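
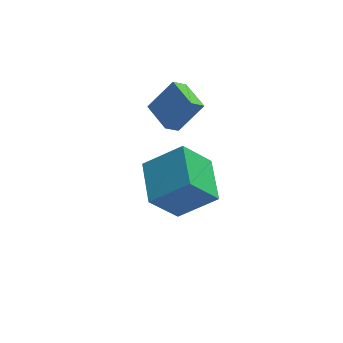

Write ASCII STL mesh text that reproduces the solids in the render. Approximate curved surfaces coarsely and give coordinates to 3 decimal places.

solid 
facet normal -0.655 -0.366 0.661
outer loop
vertex -2.254 -1.219 3.48
vertex -2.845 0.159 3.657
vertex -3.378 -1.535 2.191
endloop
endfacet
facet normal 0.391 -0.913 -0.117
outer loop
vertex -2.775 -1.199 1.583
vertex -2.254 -1.219 3.48
vertex -3.378 -1.535 2.191
endloop
endfacet
facet normal -0.655 -0.366 0.661
outer loop
vertex -3.378 -1.535 2.191
vertex -2.845 0.159 3.657
vertex -3.969 -0.157 2.368
endloop
endfacet
facet normal -0.646 -0.182 -0.741
outer loop
vertex -3.969 -0.157 2.368
vertex -2.775 -1.199 1.583
vertex -3.378 -1.535 2.191
endloop
endfacet
facet normal 0.646 0.182 0.741
outer loop
vertex -2.254 -1.219 3.48
vertex -2.242 0.495 3.049
vertex -2.845 0.159 3.657
endloop
endfacet
facet normal 0.391 -0.913 -0.117
outer loop
vertex -1.651 -0.883 2.872
vertex -2.254 -1.219 3.48
vertex -2.775 -1.199 1.583
endloop
endfacet
facet normal 0.646 0.182 0.741
outer loop
vertex -1.651 -0.883 2.872
vertex -2.242 0.495 3.049
vertex -2.254 -1.219 3.48
endloop
endfacet
facet normal -0.391 0.913 0.117
outer loop
vertex -2.845 0.159 3.657
vertex -2.242 0.495 3.049
vertex -3.969 -0.157 2.368
endloop
endfacet
facet normal -0.646 -0.182 -0.741
outer loop
vertex -3.366 0.179 1.76
vertex -2.775 -1.199 1.583
vertex -3.969 -0.157 2.368
endloop
endfacet
facet normal -0.391 0.913 0.117
outer loop
vertex -3.969 -0.157 2.368
vertex -2.242 0.495 3.049
vertex -3.366 0.179 1.76
endloop
endfacet
facet normal 0.655 0.366 -0.661
outer loop
vertex -3.366 0.179 1.76
vertex -1.651 -0.883 2.872
vertex -2.775 -1.199 1.583
endloop
endfacet
facet normal 0.655 0.366 -0.661
outer loop
vertex -2.242 0.495 3.049
vertex -1.651 -0.883 2.872
vertex -3.366 0.179 1.76
endloop
endfacet
facet normal -0.483 -0.474 0.736
outer loop
vertex -2.413 -0.941 -1.495
vertex -3.556 -0.25 -1.8
vertex -2.65 -1.584 -2.064
endloop
endfacet
facet normal 0.834 -0.504 0.222
outer loop
vertex -1.984 -0.93 -3.08
vertex -2.413 -0.941 -1.495
vertex -2.65 -1.584 -2.064
endloop
endfacet
facet normal -0.482 -0.473 0.737
outer loop
vertex -2.65 -1.584 -2.064
vertex -3.556 -0.25 -1.8
vertex -3.793 -0.893 -2.368
endloop
endfacet
facet normal -0.266 -0.722 -0.639
outer loop
vertex -3.793 -0.893 -2.368
vertex -1.984 -0.93 -3.08
vertex -2.65 -1.584 -2.064
endloop
endfacet
facet normal 0.266 0.722 0.639
outer loop
vertex -2.413 -0.941 -1.495
vertex -2.89 0.404 -2.816
vertex -3.556 -0.25 -1.8
endloop
endfacet
facet normal 0.835 -0.504 0.222
outer loop
vertex -1.747 -0.287 -2.512
vertex -2.413 -0.941 -1.495
vertex -1.984 -0.93 -3.08
endloop
endfacet
facet normal 0.267 0.722 0.639
outer loop
vertex -1.747 -0.287 -2.512
vertex -2.89 0.404 -2.816
vertex -2.413 -0.941 -1.495
endloop
endfacet
facet normal -0.834 0.504 -0.223
outer loop
vertex -3.556 -0.25 -1.8
vertex -2.89 0.404 -2.816
vertex -3.793 -0.893 -2.368
endloop
endfacet
facet normal -0.266 -0.722 -0.639
outer loop
vertex -3.127 -0.239 -3.385
vertex -1.984 -0.93 -3.08
vertex -3.793 -0.893 -2.368
endloop
endfacet
facet normal -0.834 0.504 -0.222
outer loop
vertex -3.793 -0.893 -2.368
vertex -2.89 0.404 -2.816
vertex -3.127 -0.239 -3.385
endloop
endfacet
facet normal 0.483 0.473 -0.737
outer loop
vertex -3.127 -0.239 -3.385
vertex -1.747 -0.287 -2.512
vertex -1.984 -0.93 -3.08
endloop
endfacet
facet normal 0.482 0.474 -0.737
outer loop
vertex -2.89 0.404 -2.816
vertex -1.747 -0.287 -2.512
vertex -3.127 -0.239 -3.385
endloop
endfacet
facet normal -0.789 0.094 -0.607
outer loop
vertex -4.446 -4.807 0.679
vertex -4.473 -2.698 1.042
vertex -3.212 -4.523 -0.882
endloop
endfacet
facet normal 0.012 -0.985 -0.169
outer loop
vertex -1.547 -4.722 0.398
vertex -4.446 -4.807 0.679
vertex -3.212 -4.523 -0.882
endloop
endfacet
facet normal -0.789 0.094 -0.607
outer loop
vertex -3.212 -4.523 -0.882
vertex -4.473 -2.698 1.042
vertex -3.239 -2.414 -0.519
endloop
endfacet
facet normal 0.614 0.142 -0.777
outer loop
vertex -3.239 -2.414 -0.519
vertex -1.547 -4.722 0.398
vertex -3.212 -4.523 -0.882
endloop
endfacet
facet normal -0.614 -0.142 0.777
outer loop
vertex -4.446 -4.807 0.679
vertex -2.808 -2.897 2.322
vertex -4.473 -2.698 1.042
endloop
endfacet
facet normal 0.012 -0.985 -0.169
outer loop
vertex -2.781 -5.006 1.959
vertex -4.446 -4.807 0.679
vertex -1.547 -4.722 0.398
endloop
endfacet
facet normal -0.614 -0.142 0.777
outer loop
vertex -2.781 -5.006 1.959
vertex -2.808 -2.897 2.322
vertex -4.446 -4.807 0.679
endloop
endfacet
facet normal -0.012 0.985 0.169
outer loop
vertex -4.473 -2.698 1.042
vertex -2.808 -2.897 2.322
vertex -3.239 -2.414 -0.519
endloop
endfacet
facet normal 0.614 0.142 -0.777
outer loop
vertex -1.574 -2.613 0.761
vertex -1.547 -4.722 0.398
vertex -3.239 -2.414 -0.519
endloop
endfacet
facet normal -0.012 0.985 0.169
outer loop
vertex -3.239 -2.414 -0.519
vertex -2.808 -2.897 2.322
vertex -1.574 -2.613 0.761
endloop
endfacet
facet normal 0.789 -0.094 0.607
outer loop
vertex -1.574 -2.613 0.761
vertex -2.781 -5.006 1.959
vertex -1.547 -4.722 0.398
endloop
endfacet
facet normal 0.789 -0.094 0.607
outer loop
vertex -2.808 -2.897 2.322
vertex -2.781 -5.006 1.959
vertex -1.574 -2.613 0.761
endloop
endfacet

endsolid


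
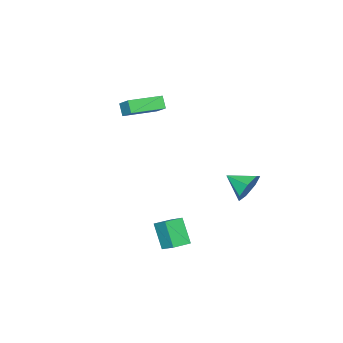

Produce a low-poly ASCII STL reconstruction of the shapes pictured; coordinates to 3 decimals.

solid 
facet normal -0.171 0.925 -0.340
outer loop
vertex -2.1 3.471 -2.32
vertex -2.749 3.643 -1.526
vertex -1.724 3.815 -1.575
endloop
endfacet
facet normal 0.848 -0.490 -0.202
outer loop
vertex -2.1 3.471 -2.32
vertex -1.724 3.815 -1.575
vertex -2.491 2.257 -1.014
endloop
endfacet
facet normal -0.171 0.924 -0.341
outer loop
vertex -1.724 3.815 -1.575
vertex -2.749 3.643 -1.526
vertex -2.12 4.03 -0.793
endloop
endfacet
facet normal 0.839 -0.237 0.490
outer loop
vertex -1.724 3.815 -1.575
vertex -2.12 4.03 -0.793
vertex -2.491 2.257 -1.014
endloop
endfacet
facet normal -0.171 0.924 -0.341
outer loop
vertex -2.12 4.03 -0.793
vertex -2.749 3.643 -1.526
vertex -2.989 3.954 -0.563
endloop
endfacet
facet normal 0.266 -0.174 0.948
outer loop
vertex -2.12 4.03 -0.793
vertex -2.989 3.954 -0.563
vertex -2.491 2.257 -1.014
endloop
endfacet
facet normal -0.172 0.924 -0.341
outer loop
vertex -2.989 3.954 -0.563
vertex -2.749 3.643 -1.526
vertex -3.677 3.643 -1.058
endloop
endfacet
facet normal -0.438 -0.349 0.828
outer loop
vertex -2.989 3.954 -0.563
vertex -3.677 3.643 -1.058
vertex -2.491 2.257 -1.014
endloop
endfacet
facet normal -0.172 0.924 -0.341
outer loop
vertex -3.677 3.643 -1.058
vertex -2.749 3.643 -1.526
vertex -3.666 3.333 -1.905
endloop
endfacet
facet normal -0.744 -0.630 0.221
outer loop
vertex -3.677 3.643 -1.058
vertex -3.666 3.333 -1.905
vertex -2.491 2.257 -1.014
endloop
endfacet
facet normal -0.172 0.924 -0.341
outer loop
vertex -3.666 3.333 -1.905
vertex -2.749 3.643 -1.526
vertex -2.964 3.256 -2.467
endloop
endfacet
facet normal -0.422 -0.805 -0.416
outer loop
vertex -3.666 3.333 -1.905
vertex -2.964 3.256 -2.467
vertex -2.491 2.257 -1.014
endloop
endfacet
facet normal -0.172 0.924 -0.341
outer loop
vertex -2.964 3.256 -2.467
vertex -2.749 3.643 -1.526
vertex -2.1 3.471 -2.32
endloop
endfacet
facet normal 0.288 -0.743 -0.604
outer loop
vertex -2.964 3.256 -2.467
vertex -2.1 3.471 -2.32
vertex -2.491 2.257 -1.014
endloop
endfacet
facet normal -0.904 0.422 -0.064
outer loop
vertex -1.651 -1.61 4.166
vertex -1.386 -1.146 3.479
vertex -2.07 -2.636 3.311
endloop
endfacet
facet normal -0.305 -0.533 0.789
outer loop
vertex -0.234 -3.494 3.441
vertex -1.651 -1.61 4.166
vertex -2.07 -2.636 3.311
endloop
endfacet
facet normal -0.904 0.422 -0.064
outer loop
vertex -2.07 -2.636 3.311
vertex -1.386 -1.146 3.479
vertex -1.805 -2.172 2.624
endloop
endfacet
facet normal -0.299 -0.733 -0.611
outer loop
vertex -1.805 -2.172 2.624
vertex -0.234 -3.494 3.441
vertex -2.07 -2.636 3.311
endloop
endfacet
facet normal 0.299 0.733 0.611
outer loop
vertex -1.651 -1.61 4.166
vertex 0.45 -2.004 3.609
vertex -1.386 -1.146 3.479
endloop
endfacet
facet normal -0.305 -0.533 0.789
outer loop
vertex 0.185 -2.468 4.296
vertex -1.651 -1.61 4.166
vertex -0.234 -3.494 3.441
endloop
endfacet
facet normal 0.299 0.733 0.611
outer loop
vertex 0.185 -2.468 4.296
vertex 0.45 -2.004 3.609
vertex -1.651 -1.61 4.166
endloop
endfacet
facet normal 0.305 0.533 -0.789
outer loop
vertex -1.386 -1.146 3.479
vertex 0.45 -2.004 3.609
vertex -1.805 -2.172 2.624
endloop
endfacet
facet normal -0.299 -0.733 -0.611
outer loop
vertex 0.031 -3.03 2.754
vertex -0.234 -3.494 3.441
vertex -1.805 -2.172 2.624
endloop
endfacet
facet normal 0.305 0.533 -0.789
outer loop
vertex -1.805 -2.172 2.624
vertex 0.45 -2.004 3.609
vertex 0.031 -3.03 2.754
endloop
endfacet
facet normal 0.904 -0.422 0.064
outer loop
vertex 0.031 -3.03 2.754
vertex 0.185 -2.468 4.296
vertex -0.234 -3.494 3.441
endloop
endfacet
facet normal 0.904 -0.422 0.064
outer loop
vertex 0.45 -2.004 3.609
vertex 0.185 -2.468 4.296
vertex 0.031 -3.03 2.754
endloop
endfacet
facet normal -0.957 0.274 -0.097
outer loop
vertex 0.784 1.111 -3.396
vertex 0.994 2.106 -2.652
vertex 1.194 2.055 -4.774
endloop
endfacet
facet normal -0.166 -0.790 -0.590
outer loop
vertex 2.246 1.754 -4.668
vertex 0.784 1.111 -3.396
vertex 1.194 2.055 -4.774
endloop
endfacet
facet normal -0.957 0.274 -0.097
outer loop
vertex 1.194 2.055 -4.774
vertex 0.994 2.106 -2.652
vertex 1.404 3.05 -4.03
endloop
endfacet
facet normal 0.238 0.549 -0.801
outer loop
vertex 1.404 3.05 -4.03
vertex 2.246 1.754 -4.668
vertex 1.194 2.055 -4.774
endloop
endfacet
facet normal -0.238 -0.549 0.801
outer loop
vertex 0.784 1.111 -3.396
vertex 2.046 1.805 -2.546
vertex 0.994 2.106 -2.652
endloop
endfacet
facet normal -0.166 -0.790 -0.590
outer loop
vertex 1.836 0.81 -3.29
vertex 0.784 1.111 -3.396
vertex 2.246 1.754 -4.668
endloop
endfacet
facet normal -0.238 -0.549 0.801
outer loop
vertex 1.836 0.81 -3.29
vertex 2.046 1.805 -2.546
vertex 0.784 1.111 -3.396
endloop
endfacet
facet normal 0.166 0.790 0.590
outer loop
vertex 0.994 2.106 -2.652
vertex 2.046 1.805 -2.546
vertex 1.404 3.05 -4.03
endloop
endfacet
facet normal 0.238 0.549 -0.801
outer loop
vertex 2.456 2.749 -3.924
vertex 2.246 1.754 -4.668
vertex 1.404 3.05 -4.03
endloop
endfacet
facet normal 0.166 0.790 0.590
outer loop
vertex 1.404 3.05 -4.03
vertex 2.046 1.805 -2.546
vertex 2.456 2.749 -3.924
endloop
endfacet
facet normal 0.957 -0.274 0.097
outer loop
vertex 2.456 2.749 -3.924
vertex 1.836 0.81 -3.29
vertex 2.246 1.754 -4.668
endloop
endfacet
facet normal 0.957 -0.274 0.097
outer loop
vertex 2.046 1.805 -2.546
vertex 1.836 0.81 -3.29
vertex 2.456 2.749 -3.924
endloop
endfacet

endsolid


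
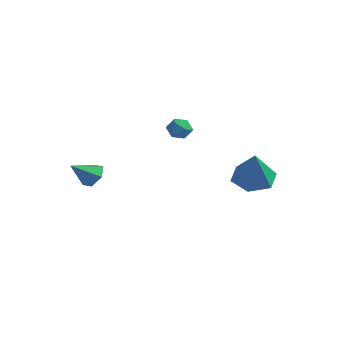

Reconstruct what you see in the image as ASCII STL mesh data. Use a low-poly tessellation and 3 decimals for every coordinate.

solid 
facet normal -0.955 -0.067 0.287
outer loop
vertex -3.61 4.203 -1.779
vertex -3.5 3.589 -1.557
vertex -3.415 4.107 -1.153
endloop
endfacet
facet normal -0.727 0.607 0.320
outer loop
vertex -3.61 4.203 -1.779
vertex -3.415 4.107 -1.153
vertex -3.157 4.603 -1.508
endloop
endfacet
facet normal -0.505 0.797 -0.333
outer loop
vertex -3.61 4.203 -1.779
vertex -3.157 4.603 -1.508
vertex -3.081 4.391 -2.131
endloop
endfacet
facet normal -0.595 0.240 -0.767
outer loop
vertex -3.61 4.203 -1.779
vertex -3.081 4.391 -2.131
vertex -3.293 3.765 -2.162
endloop
endfacet
facet normal -0.874 -0.296 -0.385
outer loop
vertex -3.61 4.203 -1.779
vertex -3.293 3.765 -2.162
vertex -3.5 3.589 -1.557
endloop
endfacet
facet normal -0.165 0.629 0.759
outer loop
vertex -3.157 4.603 -1.508
vertex -3.415 4.107 -1.153
vertex -2.767 4.235 -1.118
endloop
endfacet
facet normal -0.535 -0.463 0.706
outer loop
vertex -3.415 4.107 -1.153
vertex -3.5 3.589 -1.557
vertex -2.979 3.609 -1.149
endloop
endfacet
facet normal -0.404 -0.832 -0.380
outer loop
vertex -3.5 3.589 -1.557
vertex -3.293 3.765 -2.162
vertex -2.903 3.397 -1.772
endloop
endfacet
facet normal 0.047 0.033 -0.998
outer loop
vertex -3.293 3.765 -2.162
vertex -3.081 4.391 -2.131
vertex -2.645 3.893 -2.127
endloop
endfacet
facet normal 0.195 0.936 -0.295
outer loop
vertex -3.081 4.391 -2.131
vertex -3.157 4.603 -1.508
vertex -2.56 4.411 -1.723
endloop
endfacet
facet normal 0.595 -0.240 0.767
outer loop
vertex -2.45 3.797 -1.501
vertex -2.767 4.235 -1.118
vertex -2.979 3.609 -1.149
endloop
endfacet
facet normal 0.505 -0.797 0.333
outer loop
vertex -2.45 3.797 -1.501
vertex -2.979 3.609 -1.149
vertex -2.903 3.397 -1.772
endloop
endfacet
facet normal 0.727 -0.607 -0.320
outer loop
vertex -2.45 3.797 -1.501
vertex -2.903 3.397 -1.772
vertex -2.645 3.893 -2.127
endloop
endfacet
facet normal 0.955 0.067 -0.287
outer loop
vertex -2.45 3.797 -1.501
vertex -2.645 3.893 -2.127
vertex -2.56 4.411 -1.723
endloop
endfacet
facet normal 0.874 0.296 0.385
outer loop
vertex -2.45 3.797 -1.501
vertex -2.56 4.411 -1.723
vertex -2.767 4.235 -1.118
endloop
endfacet
facet normal -0.047 -0.033 0.998
outer loop
vertex -2.979 3.609 -1.149
vertex -2.767 4.235 -1.118
vertex -3.415 4.107 -1.153
endloop
endfacet
facet normal -0.195 -0.936 0.295
outer loop
vertex -2.903 3.397 -1.772
vertex -2.979 3.609 -1.149
vertex -3.5 3.589 -1.557
endloop
endfacet
facet normal 0.165 -0.629 -0.759
outer loop
vertex -2.645 3.893 -2.127
vertex -2.903 3.397 -1.772
vertex -3.293 3.765 -2.162
endloop
endfacet
facet normal 0.535 0.463 -0.706
outer loop
vertex -2.56 4.411 -1.723
vertex -2.645 3.893 -2.127
vertex -3.081 4.391 -2.131
endloop
endfacet
facet normal 0.404 0.832 0.380
outer loop
vertex -2.767 4.235 -1.118
vertex -2.56 4.411 -1.723
vertex -3.157 4.603 -1.508
endloop
endfacet
facet normal -0.313 0.351 -0.883
outer loop
vertex 2.269 4.019 -3.879
vertex 1.272 4.036 -3.519
vertex 1.893 4.887 -3.401
endloop
endfacet
facet normal 0.931 0.263 0.254
outer loop
vertex 2.269 4.019 -3.879
vertex 1.893 4.887 -3.401
vertex 1.888 3.344 -1.781
endloop
endfacet
facet normal -0.313 0.351 -0.883
outer loop
vertex 1.893 4.887 -3.401
vertex 1.272 4.036 -3.519
vertex 0.896 4.904 -3.041
endloop
endfacet
facet normal 0.253 0.700 0.668
outer loop
vertex 1.893 4.887 -3.401
vertex 0.896 4.904 -3.041
vertex 1.888 3.344 -1.781
endloop
endfacet
facet normal -0.312 0.351 -0.883
outer loop
vertex 0.896 4.904 -3.041
vertex 1.272 4.036 -3.519
vertex 0.275 4.053 -3.16
endloop
endfacet
facet normal -0.546 0.288 0.787
outer loop
vertex 0.896 4.904 -3.041
vertex 0.275 4.053 -3.16
vertex 1.888 3.344 -1.781
endloop
endfacet
facet normal -0.312 0.351 -0.883
outer loop
vertex 0.275 4.053 -3.16
vertex 1.272 4.036 -3.519
vertex 0.652 3.185 -3.638
endloop
endfacet
facet normal -0.667 -0.560 0.492
outer loop
vertex 0.275 4.053 -3.16
vertex 0.652 3.185 -3.638
vertex 1.888 3.344 -1.781
endloop
endfacet
facet normal -0.313 0.351 -0.883
outer loop
vertex 0.652 3.185 -3.638
vertex 1.272 4.036 -3.519
vertex 1.649 3.168 -3.998
endloop
endfacet
facet normal 0.011 -0.997 0.078
outer loop
vertex 0.652 3.185 -3.638
vertex 1.649 3.168 -3.998
vertex 1.888 3.344 -1.781
endloop
endfacet
facet normal -0.313 0.351 -0.883
outer loop
vertex 1.649 3.168 -3.998
vertex 1.272 4.036 -3.519
vertex 2.269 4.019 -3.879
endloop
endfacet
facet normal 0.810 -0.585 -0.041
outer loop
vertex 1.649 3.168 -3.998
vertex 2.269 4.019 -3.879
vertex 1.888 3.344 -1.781
endloop
endfacet
facet normal 0.317 0.730 -0.606
outer loop
vertex -2.597 -1.629 -2.74
vertex -3.27 -1.469 -2.9
vertex -2.951 -1.152 -2.351
endloop
endfacet
facet normal 0.597 -0.192 0.779
outer loop
vertex -2.597 -1.629 -2.74
vertex -2.951 -1.152 -2.351
vertex -3.69 -2.431 -2.1
endloop
endfacet
facet normal 0.318 0.729 -0.606
outer loop
vertex -2.951 -1.152 -2.351
vertex -3.27 -1.469 -2.9
vertex -3.624 -0.991 -2.51
endloop
endfacet
facet normal -0.158 0.277 0.948
outer loop
vertex -2.951 -1.152 -2.351
vertex -3.624 -0.991 -2.51
vertex -3.69 -2.431 -2.1
endloop
endfacet
facet normal 0.318 0.730 -0.605
outer loop
vertex -3.624 -0.991 -2.51
vertex -3.27 -1.469 -2.9
vertex -3.943 -1.308 -3.06
endloop
endfacet
facet normal -0.891 0.162 0.424
outer loop
vertex -3.624 -0.991 -2.51
vertex -3.943 -1.308 -3.06
vertex -3.69 -2.431 -2.1
endloop
endfacet
facet normal 0.318 0.729 -0.605
outer loop
vertex -3.943 -1.308 -3.06
vertex -3.27 -1.469 -2.9
vertex -3.59 -1.785 -3.449
endloop
endfacet
facet normal -0.866 -0.423 -0.267
outer loop
vertex -3.943 -1.308 -3.06
vertex -3.59 -1.785 -3.449
vertex -3.69 -2.431 -2.1
endloop
endfacet
facet normal 0.318 0.729 -0.605
outer loop
vertex -3.59 -1.785 -3.449
vertex -3.27 -1.469 -2.9
vertex -2.917 -1.946 -3.289
endloop
endfacet
facet normal -0.110 -0.893 -0.436
outer loop
vertex -3.59 -1.785 -3.449
vertex -2.917 -1.946 -3.289
vertex -3.69 -2.431 -2.1
endloop
endfacet
facet normal 0.317 0.729 -0.606
outer loop
vertex -2.917 -1.946 -3.289
vertex -3.27 -1.469 -2.9
vertex -2.597 -1.629 -2.74
endloop
endfacet
facet normal 0.622 -0.778 0.087
outer loop
vertex -2.917 -1.946 -3.289
vertex -2.597 -1.629 -2.74
vertex -3.69 -2.431 -2.1
endloop
endfacet

endsolid


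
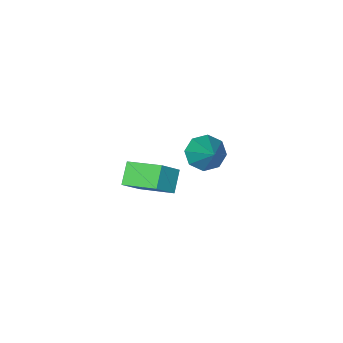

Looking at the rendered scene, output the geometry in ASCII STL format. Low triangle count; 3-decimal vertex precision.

solid 
facet normal -0.271 -0.695 -0.666
outer loop
vertex 2.031 0.144 1.181
vertex 1.682 -0.263 1.748
vertex 1.458 0.297 1.254
endloop
endfacet
facet normal 0.170 0.864 -0.474
outer loop
vertex 2.031 0.144 1.181
vertex 1.458 0.297 1.254
vertex 2.238 1.163 3.112
endloop
endfacet
facet normal -0.270 -0.695 -0.666
outer loop
vertex 1.458 0.297 1.254
vertex 1.682 -0.263 1.748
vertex 1.017 0.122 1.616
endloop
endfacet
facet normal -0.492 0.850 -0.189
outer loop
vertex 1.458 0.297 1.254
vertex 1.017 0.122 1.616
vertex 2.238 1.163 3.112
endloop
endfacet
facet normal -0.271 -0.696 -0.664
outer loop
vertex 1.017 0.122 1.616
vertex 1.682 -0.263 1.748
vertex 0.966 -0.278 2.056
endloop
endfacet
facet normal -0.815 0.473 0.336
outer loop
vertex 1.017 0.122 1.616
vertex 0.966 -0.278 2.056
vertex 2.238 1.163 3.112
endloop
endfacet
facet normal -0.272 -0.695 -0.666
outer loop
vertex 0.966 -0.278 2.056
vertex 1.682 -0.263 1.748
vertex 1.334 -0.67 2.315
endloop
endfacet
facet normal -0.607 -0.046 0.793
outer loop
vertex 0.966 -0.278 2.056
vertex 1.334 -0.67 2.315
vertex 2.238 1.163 3.112
endloop
endfacet
facet normal -0.271 -0.696 -0.665
outer loop
vertex 1.334 -0.67 2.315
vertex 1.682 -0.263 1.748
vertex 1.907 -0.823 2.242
endloop
endfacet
facet normal 0.009 -0.403 0.915
outer loop
vertex 1.334 -0.67 2.315
vertex 1.907 -0.823 2.242
vertex 2.238 1.163 3.112
endloop
endfacet
facet normal -0.270 -0.696 -0.666
outer loop
vertex 1.907 -0.823 2.242
vertex 1.682 -0.263 1.748
vertex 2.348 -0.648 1.88
endloop
endfacet
facet normal 0.672 -0.388 0.631
outer loop
vertex 1.907 -0.823 2.242
vertex 2.348 -0.648 1.88
vertex 2.238 1.163 3.112
endloop
endfacet
facet normal -0.271 -0.696 -0.665
outer loop
vertex 2.348 -0.648 1.88
vertex 1.682 -0.263 1.748
vertex 2.399 -0.248 1.44
endloop
endfacet
facet normal 0.994 -0.011 0.105
outer loop
vertex 2.348 -0.648 1.88
vertex 2.399 -0.248 1.44
vertex 2.238 1.163 3.112
endloop
endfacet
facet normal -0.272 -0.695 -0.666
outer loop
vertex 2.399 -0.248 1.44
vertex 1.682 -0.263 1.748
vertex 2.031 0.144 1.181
endloop
endfacet
facet normal 0.787 0.507 -0.352
outer loop
vertex 2.399 -0.248 1.44
vertex 2.031 0.144 1.181
vertex 2.238 1.163 3.112
endloop
endfacet
facet normal -0.720 -0.072 -0.690
outer loop
vertex 1.834 -4.33 -2.427
vertex 1.13 -2.909 -1.841
vertex 2.428 -3.756 -3.106
endloop
endfacet
facet normal 0.417 -0.841 -0.346
outer loop
vertex 3.27 -3.671 -2.299
vertex 1.834 -4.33 -2.427
vertex 2.428 -3.756 -3.106
endloop
endfacet
facet normal -0.720 -0.073 -0.690
outer loop
vertex 2.428 -3.756 -3.106
vertex 1.13 -2.909 -1.841
vertex 1.724 -2.335 -2.521
endloop
endfacet
facet normal 0.555 0.537 -0.636
outer loop
vertex 1.724 -2.335 -2.521
vertex 3.27 -3.671 -2.299
vertex 2.428 -3.756 -3.106
endloop
endfacet
facet normal -0.555 -0.537 0.635
outer loop
vertex 1.834 -4.33 -2.427
vertex 1.972 -2.824 -1.034
vertex 1.13 -2.909 -1.841
endloop
endfacet
facet normal 0.417 -0.841 -0.346
outer loop
vertex 2.676 -4.245 -1.619
vertex 1.834 -4.33 -2.427
vertex 3.27 -3.671 -2.299
endloop
endfacet
facet normal -0.555 -0.537 0.635
outer loop
vertex 2.676 -4.245 -1.619
vertex 1.972 -2.824 -1.034
vertex 1.834 -4.33 -2.427
endloop
endfacet
facet normal -0.416 0.841 0.346
outer loop
vertex 1.13 -2.909 -1.841
vertex 1.972 -2.824 -1.034
vertex 1.724 -2.335 -2.521
endloop
endfacet
facet normal 0.555 0.537 -0.635
outer loop
vertex 2.566 -2.25 -1.713
vertex 3.27 -3.671 -2.299
vertex 1.724 -2.335 -2.521
endloop
endfacet
facet normal -0.417 0.841 0.346
outer loop
vertex 1.724 -2.335 -2.521
vertex 1.972 -2.824 -1.034
vertex 2.566 -2.25 -1.713
endloop
endfacet
facet normal 0.720 0.072 0.690
outer loop
vertex 2.566 -2.25 -1.713
vertex 2.676 -4.245 -1.619
vertex 3.27 -3.671 -2.299
endloop
endfacet
facet normal 0.720 0.072 0.691
outer loop
vertex 1.972 -2.824 -1.034
vertex 2.676 -4.245 -1.619
vertex 2.566 -2.25 -1.713
endloop
endfacet

endsolid


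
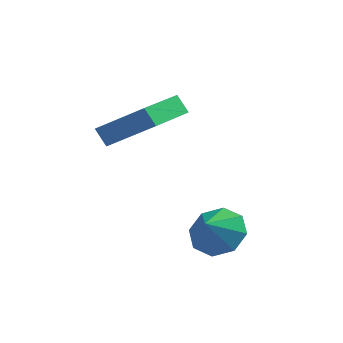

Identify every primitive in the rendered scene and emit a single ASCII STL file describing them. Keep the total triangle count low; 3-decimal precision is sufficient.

solid 
facet normal -0.553 0.271 0.788
outer loop
vertex 0.577 -1.044 2.909
vertex 1.099 1.053 2.553
vertex -1.147 -0.833 1.625
endloop
endfacet
facet normal -0.238 -0.957 0.163
outer loop
vertex -0.699 -1.053 0.987
vertex 0.577 -1.044 2.909
vertex -1.147 -0.833 1.625
endloop
endfacet
facet normal -0.553 0.271 0.788
outer loop
vertex -1.147 -0.833 1.625
vertex 1.099 1.053 2.553
vertex -0.625 1.264 1.269
endloop
endfacet
facet normal -0.798 0.098 -0.594
outer loop
vertex -0.625 1.264 1.269
vertex -0.699 -1.053 0.987
vertex -1.147 -0.833 1.625
endloop
endfacet
facet normal 0.798 -0.098 0.594
outer loop
vertex 0.577 -1.044 2.909
vertex 1.547 0.833 1.915
vertex 1.099 1.053 2.553
endloop
endfacet
facet normal -0.238 -0.957 0.163
outer loop
vertex 1.025 -1.264 2.271
vertex 0.577 -1.044 2.909
vertex -0.699 -1.053 0.987
endloop
endfacet
facet normal 0.798 -0.098 0.594
outer loop
vertex 1.025 -1.264 2.271
vertex 1.547 0.833 1.915
vertex 0.577 -1.044 2.909
endloop
endfacet
facet normal 0.238 0.957 -0.163
outer loop
vertex 1.099 1.053 2.553
vertex 1.547 0.833 1.915
vertex -0.625 1.264 1.269
endloop
endfacet
facet normal -0.798 0.098 -0.594
outer loop
vertex -0.177 1.044 0.631
vertex -0.699 -1.053 0.987
vertex -0.625 1.264 1.269
endloop
endfacet
facet normal 0.238 0.957 -0.163
outer loop
vertex -0.625 1.264 1.269
vertex 1.547 0.833 1.915
vertex -0.177 1.044 0.631
endloop
endfacet
facet normal 0.553 -0.271 -0.788
outer loop
vertex -0.177 1.044 0.631
vertex 1.025 -1.264 2.271
vertex -0.699 -1.053 0.987
endloop
endfacet
facet normal 0.553 -0.271 -0.788
outer loop
vertex 1.547 0.833 1.915
vertex 1.025 -1.264 2.271
vertex -0.177 1.044 0.631
endloop
endfacet
facet normal 0.228 0.663 -0.713
outer loop
vertex 4.257 -2.24 -1.647
vertex 3.273 -2.082 -1.815
vertex 3.969 -1.671 -1.21
endloop
endfacet
facet normal 0.532 -0.330 0.780
outer loop
vertex 4.257 -2.24 -1.647
vertex 3.969 -1.671 -1.21
vertex 3.027 -2.798 -1.045
endloop
endfacet
facet normal 0.229 0.662 -0.714
outer loop
vertex 3.969 -1.671 -1.21
vertex 3.273 -2.082 -1.815
vertex 3.274 -1.342 -1.128
endloop
endfacet
facet normal 0.133 0.034 0.991
outer loop
vertex 3.969 -1.671 -1.21
vertex 3.274 -1.342 -1.128
vertex 3.027 -2.798 -1.045
endloop
endfacet
facet normal 0.228 0.662 -0.714
outer loop
vertex 3.274 -1.342 -1.128
vertex 3.273 -2.082 -1.815
vertex 2.579 -1.448 -1.448
endloop
endfacet
facet normal -0.431 0.124 0.894
outer loop
vertex 3.274 -1.342 -1.128
vertex 2.579 -1.448 -1.448
vertex 3.027 -2.798 -1.045
endloop
endfacet
facet normal 0.228 0.663 -0.713
outer loop
vertex 2.579 -1.448 -1.448
vertex 3.273 -2.082 -1.815
vertex 2.29 -1.924 -1.983
endloop
endfacet
facet normal -0.829 -0.112 0.547
outer loop
vertex 2.579 -1.448 -1.448
vertex 2.29 -1.924 -1.983
vertex 3.027 -2.798 -1.045
endloop
endfacet
facet normal 0.228 0.662 -0.714
outer loop
vertex 2.29 -1.924 -1.983
vertex 3.273 -2.082 -1.815
vertex 2.577 -2.494 -2.42
endloop
endfacet
facet normal -0.830 -0.536 0.153
outer loop
vertex 2.29 -1.924 -1.983
vertex 2.577 -2.494 -2.42
vertex 3.027 -2.798 -1.045
endloop
endfacet
facet normal 0.228 0.663 -0.713
outer loop
vertex 2.577 -2.494 -2.42
vertex 3.273 -2.082 -1.815
vertex 3.272 -2.822 -2.503
endloop
endfacet
facet normal -0.432 -0.900 -0.058
outer loop
vertex 2.577 -2.494 -2.42
vertex 3.272 -2.822 -2.503
vertex 3.027 -2.798 -1.045
endloop
endfacet
facet normal 0.228 0.663 -0.713
outer loop
vertex 3.272 -2.822 -2.503
vertex 3.273 -2.082 -1.815
vertex 3.968 -2.717 -2.183
endloop
endfacet
facet normal 0.132 -0.991 0.038
outer loop
vertex 3.272 -2.822 -2.503
vertex 3.968 -2.717 -2.183
vertex 3.027 -2.798 -1.045
endloop
endfacet
facet normal 0.228 0.663 -0.713
outer loop
vertex 3.968 -2.717 -2.183
vertex 3.273 -2.082 -1.815
vertex 4.257 -2.24 -1.647
endloop
endfacet
facet normal 0.531 -0.755 0.385
outer loop
vertex 3.968 -2.717 -2.183
vertex 4.257 -2.24 -1.647
vertex 3.027 -2.798 -1.045
endloop
endfacet

endsolid


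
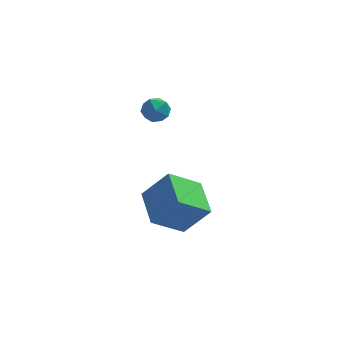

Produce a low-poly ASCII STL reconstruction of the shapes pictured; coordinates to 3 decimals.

solid 
facet normal -0.636 0.043 -0.770
outer loop
vertex -3.522 -1.051 -2.022
vertex -3.992 0.808 -1.529
vertex -2.091 -0.386 -3.167
endloop
endfacet
facet normal 0.237 -0.939 -0.249
outer loop
vertex -0.888 -0.468 -1.711
vertex -3.522 -1.051 -2.022
vertex -2.091 -0.386 -3.167
endloop
endfacet
facet normal -0.636 0.043 -0.770
outer loop
vertex -2.091 -0.386 -3.167
vertex -3.992 0.808 -1.529
vertex -2.561 1.473 -2.674
endloop
endfacet
facet normal 0.734 0.341 -0.587
outer loop
vertex -2.561 1.473 -2.674
vertex -0.888 -0.468 -1.711
vertex -2.091 -0.386 -3.167
endloop
endfacet
facet normal -0.734 -0.341 0.587
outer loop
vertex -3.522 -1.051 -2.022
vertex -2.789 0.726 -0.073
vertex -3.992 0.808 -1.529
endloop
endfacet
facet normal 0.237 -0.939 -0.249
outer loop
vertex -2.319 -1.133 -0.566
vertex -3.522 -1.051 -2.022
vertex -0.888 -0.468 -1.711
endloop
endfacet
facet normal -0.734 -0.341 0.587
outer loop
vertex -2.319 -1.133 -0.566
vertex -2.789 0.726 -0.073
vertex -3.522 -1.051 -2.022
endloop
endfacet
facet normal -0.237 0.939 0.249
outer loop
vertex -3.992 0.808 -1.529
vertex -2.789 0.726 -0.073
vertex -2.561 1.473 -2.674
endloop
endfacet
facet normal 0.734 0.341 -0.587
outer loop
vertex -1.358 1.391 -1.218
vertex -0.888 -0.468 -1.711
vertex -2.561 1.473 -2.674
endloop
endfacet
facet normal -0.237 0.939 0.249
outer loop
vertex -2.561 1.473 -2.674
vertex -2.789 0.726 -0.073
vertex -1.358 1.391 -1.218
endloop
endfacet
facet normal 0.636 -0.043 0.770
outer loop
vertex -1.358 1.391 -1.218
vertex -2.319 -1.133 -0.566
vertex -0.888 -0.468 -1.711
endloop
endfacet
facet normal 0.636 -0.043 0.770
outer loop
vertex -2.789 0.726 -0.073
vertex -2.319 -1.133 -0.566
vertex -1.358 1.391 -1.218
endloop
endfacet
facet normal -0.401 0.643 0.653
outer loop
vertex -3.922 2.057 3.623
vertex -3.634 1.646 4.205
vertex -3.222 2.216 3.897
endloop
endfacet
facet normal -0.236 0.971 0.041
outer loop
vertex -3.922 2.057 3.623
vertex -3.222 2.216 3.897
vertex -3.348 2.217 3.14
endloop
endfacet
facet normal -0.590 0.643 -0.488
outer loop
vertex -3.922 2.057 3.623
vertex -3.348 2.217 3.14
vertex -3.837 1.647 2.98
endloop
endfacet
facet normal -0.973 0.114 -0.201
outer loop
vertex -3.922 2.057 3.623
vertex -3.837 1.647 2.98
vertex -4.014 1.295 3.638
endloop
endfacet
facet normal -0.856 0.113 0.504
outer loop
vertex -3.922 2.057 3.623
vertex -4.014 1.295 3.638
vertex -3.634 1.646 4.205
endloop
endfacet
facet normal 0.463 0.883 -0.076
outer loop
vertex -3.348 2.217 3.14
vertex -3.222 2.216 3.897
vertex -2.706 1.905 3.422
endloop
endfacet
facet normal 0.196 0.353 0.915
outer loop
vertex -3.222 2.216 3.897
vertex -3.634 1.646 4.205
vertex -2.883 1.553 4.08
endloop
endfacet
facet normal -0.541 -0.503 0.674
outer loop
vertex -3.634 1.646 4.205
vertex -4.014 1.295 3.638
vertex -3.372 0.983 3.92
endloop
endfacet
facet normal -0.730 -0.501 -0.465
outer loop
vertex -4.014 1.295 3.638
vertex -3.837 1.647 2.98
vertex -3.498 0.984 3.163
endloop
endfacet
facet normal -0.110 0.355 -0.928
outer loop
vertex -3.837 1.647 2.98
vertex -3.348 2.217 3.14
vertex -3.086 1.554 2.855
endloop
endfacet
facet normal 0.973 -0.114 0.201
outer loop
vertex -2.798 1.143 3.437
vertex -2.706 1.905 3.422
vertex -2.883 1.553 4.08
endloop
endfacet
facet normal 0.590 -0.643 0.488
outer loop
vertex -2.798 1.143 3.437
vertex -2.883 1.553 4.08
vertex -3.372 0.983 3.92
endloop
endfacet
facet normal 0.236 -0.971 -0.041
outer loop
vertex -2.798 1.143 3.437
vertex -3.372 0.983 3.92
vertex -3.498 0.984 3.163
endloop
endfacet
facet normal 0.401 -0.643 -0.653
outer loop
vertex -2.798 1.143 3.437
vertex -3.498 0.984 3.163
vertex -3.086 1.554 2.855
endloop
endfacet
facet normal 0.856 -0.113 -0.504
outer loop
vertex -2.798 1.143 3.437
vertex -3.086 1.554 2.855
vertex -2.706 1.905 3.422
endloop
endfacet
facet normal 0.730 0.501 0.465
outer loop
vertex -2.883 1.553 4.08
vertex -2.706 1.905 3.422
vertex -3.222 2.216 3.897
endloop
endfacet
facet normal 0.110 -0.355 0.928
outer loop
vertex -3.372 0.983 3.92
vertex -2.883 1.553 4.08
vertex -3.634 1.646 4.205
endloop
endfacet
facet normal -0.463 -0.883 0.076
outer loop
vertex -3.498 0.984 3.163
vertex -3.372 0.983 3.92
vertex -4.014 1.295 3.638
endloop
endfacet
facet normal -0.196 -0.353 -0.915
outer loop
vertex -3.086 1.554 2.855
vertex -3.498 0.984 3.163
vertex -3.837 1.647 2.98
endloop
endfacet
facet normal 0.541 0.503 -0.674
outer loop
vertex -2.706 1.905 3.422
vertex -3.086 1.554 2.855
vertex -3.348 2.217 3.14
endloop
endfacet

endsolid


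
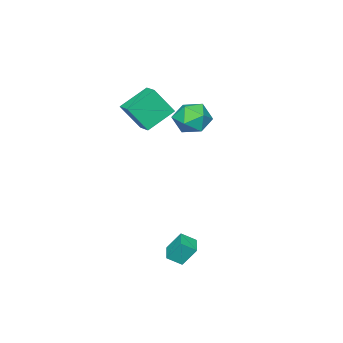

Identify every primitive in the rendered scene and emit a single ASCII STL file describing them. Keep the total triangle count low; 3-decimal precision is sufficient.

solid 
facet normal -0.822 0.259 0.506
outer loop
vertex -2.238 -4.468 3.752
vertex -1.803 -3.581 4.004
vertex -2.935 -3.693 2.223
endloop
endfacet
facet normal -0.427 -0.870 -0.247
outer loop
vertex -1.397 -4.179 1.276
vertex -2.238 -4.468 3.752
vertex -2.935 -3.693 2.223
endloop
endfacet
facet normal -0.822 0.260 0.506
outer loop
vertex -2.935 -3.693 2.223
vertex -1.803 -3.581 4.004
vertex -2.499 -2.806 2.475
endloop
endfacet
facet normal -0.376 0.420 -0.826
outer loop
vertex -2.499 -2.806 2.475
vertex -1.397 -4.179 1.276
vertex -2.935 -3.693 2.223
endloop
endfacet
facet normal 0.376 -0.419 0.826
outer loop
vertex -2.238 -4.468 3.752
vertex -0.265 -4.067 3.057
vertex -1.803 -3.581 4.004
endloop
endfacet
facet normal -0.427 -0.870 -0.247
outer loop
vertex -0.701 -4.954 2.805
vertex -2.238 -4.468 3.752
vertex -1.397 -4.179 1.276
endloop
endfacet
facet normal 0.376 -0.420 0.826
outer loop
vertex -0.701 -4.954 2.805
vertex -0.265 -4.067 3.057
vertex -2.238 -4.468 3.752
endloop
endfacet
facet normal 0.427 0.870 0.247
outer loop
vertex -1.803 -3.581 4.004
vertex -0.265 -4.067 3.057
vertex -2.499 -2.806 2.475
endloop
endfacet
facet normal -0.376 0.419 -0.826
outer loop
vertex -0.962 -3.292 1.528
vertex -1.397 -4.179 1.276
vertex -2.499 -2.806 2.475
endloop
endfacet
facet normal 0.427 0.870 0.246
outer loop
vertex -2.499 -2.806 2.475
vertex -0.265 -4.067 3.057
vertex -0.962 -3.292 1.528
endloop
endfacet
facet normal 0.823 -0.260 -0.506
outer loop
vertex -0.962 -3.292 1.528
vertex -0.701 -4.954 2.805
vertex -1.397 -4.179 1.276
endloop
endfacet
facet normal 0.822 -0.260 -0.507
outer loop
vertex -0.265 -4.067 3.057
vertex -0.701 -4.954 2.805
vertex -0.962 -3.292 1.528
endloop
endfacet
facet normal -0.099 0.994 -0.050
outer loop
vertex -3.186 -1.615 1.142
vertex -4.199 -1.692 1.627
vertex -3.279 -1.568 2.262
endloop
endfacet
facet normal 0.587 0.809 0.015
outer loop
vertex -3.186 -1.615 1.142
vertex -3.279 -1.568 2.262
vertex -2.448 -2.162 1.791
endloop
endfacet
facet normal 0.754 0.384 -0.534
outer loop
vertex -3.186 -1.615 1.142
vertex -2.448 -2.162 1.791
vertex -2.854 -2.654 0.864
endloop
endfacet
facet normal 0.169 0.305 -0.937
outer loop
vertex -3.186 -1.615 1.142
vertex -2.854 -2.654 0.864
vertex -3.936 -2.364 0.763
endloop
endfacet
facet normal -0.358 0.681 -0.639
outer loop
vertex -3.186 -1.615 1.142
vertex -3.936 -2.364 0.763
vertex -4.199 -1.692 1.627
endloop
endfacet
facet normal 0.658 0.433 0.616
outer loop
vertex -2.448 -2.162 1.791
vertex -3.279 -1.568 2.262
vertex -3.004 -2.576 2.677
endloop
endfacet
facet normal -0.452 0.731 0.511
outer loop
vertex -3.279 -1.568 2.262
vertex -4.199 -1.692 1.627
vertex -4.086 -2.286 2.576
endloop
endfacet
facet normal -0.869 0.226 -0.440
outer loop
vertex -4.199 -1.692 1.627
vertex -3.936 -2.364 0.763
vertex -4.492 -2.778 1.649
endloop
endfacet
facet normal -0.017 -0.385 -0.923
outer loop
vertex -3.936 -2.364 0.763
vertex -2.854 -2.654 0.864
vertex -3.661 -3.372 1.178
endloop
endfacet
facet normal 0.928 -0.256 -0.271
outer loop
vertex -2.854 -2.654 0.864
vertex -2.448 -2.162 1.791
vertex -2.741 -3.248 1.813
endloop
endfacet
facet normal -0.169 -0.305 0.937
outer loop
vertex -3.754 -3.325 2.298
vertex -3.004 -2.576 2.677
vertex -4.086 -2.286 2.576
endloop
endfacet
facet normal -0.754 -0.384 0.534
outer loop
vertex -3.754 -3.325 2.298
vertex -4.086 -2.286 2.576
vertex -4.492 -2.778 1.649
endloop
endfacet
facet normal -0.587 -0.809 -0.015
outer loop
vertex -3.754 -3.325 2.298
vertex -4.492 -2.778 1.649
vertex -3.661 -3.372 1.178
endloop
endfacet
facet normal 0.099 -0.994 0.050
outer loop
vertex -3.754 -3.325 2.298
vertex -3.661 -3.372 1.178
vertex -2.741 -3.248 1.813
endloop
endfacet
facet normal 0.358 -0.681 0.639
outer loop
vertex -3.754 -3.325 2.298
vertex -2.741 -3.248 1.813
vertex -3.004 -2.576 2.677
endloop
endfacet
facet normal 0.017 0.385 0.923
outer loop
vertex -4.086 -2.286 2.576
vertex -3.004 -2.576 2.677
vertex -3.279 -1.568 2.262
endloop
endfacet
facet normal -0.928 0.256 0.271
outer loop
vertex -4.492 -2.778 1.649
vertex -4.086 -2.286 2.576
vertex -4.199 -1.692 1.627
endloop
endfacet
facet normal -0.658 -0.433 -0.616
outer loop
vertex -3.661 -3.372 1.178
vertex -4.492 -2.778 1.649
vertex -3.936 -2.364 0.763
endloop
endfacet
facet normal 0.452 -0.731 -0.511
outer loop
vertex -2.741 -3.248 1.813
vertex -3.661 -3.372 1.178
vertex -2.854 -2.654 0.864
endloop
endfacet
facet normal 0.869 -0.226 0.440
outer loop
vertex -3.004 -2.576 2.677
vertex -2.741 -3.248 1.813
vertex -2.448 -2.162 1.791
endloop
endfacet
facet normal -0.761 -0.641 0.101
outer loop
vertex 2.306 1.602 -2.691
vertex 1.777 2.152 -3.186
vertex 2.672 1.001 -3.749
endloop
endfacet
facet normal 0.582 -0.604 0.544
outer loop
vertex 3.463 1.668 -3.854
vertex 2.306 1.602 -2.691
vertex 2.672 1.001 -3.749
endloop
endfacet
facet normal -0.761 -0.641 0.100
outer loop
vertex 2.672 1.001 -3.749
vertex 1.777 2.152 -3.186
vertex 2.143 1.552 -4.244
endloop
endfacet
facet normal 0.288 -0.472 -0.833
outer loop
vertex 2.143 1.552 -4.244
vertex 3.463 1.668 -3.854
vertex 2.672 1.001 -3.749
endloop
endfacet
facet normal -0.288 0.473 0.833
outer loop
vertex 2.306 1.602 -2.691
vertex 2.568 2.819 -3.291
vertex 1.777 2.152 -3.186
endloop
endfacet
facet normal 0.581 -0.605 0.544
outer loop
vertex 3.097 2.268 -2.796
vertex 2.306 1.602 -2.691
vertex 3.463 1.668 -3.854
endloop
endfacet
facet normal -0.287 0.473 0.833
outer loop
vertex 3.097 2.268 -2.796
vertex 2.568 2.819 -3.291
vertex 2.306 1.602 -2.691
endloop
endfacet
facet normal -0.582 0.604 -0.544
outer loop
vertex 1.777 2.152 -3.186
vertex 2.568 2.819 -3.291
vertex 2.143 1.552 -4.244
endloop
endfacet
facet normal 0.288 -0.473 -0.833
outer loop
vertex 2.934 2.218 -4.349
vertex 3.463 1.668 -3.854
vertex 2.143 1.552 -4.244
endloop
endfacet
facet normal -0.581 0.605 -0.545
outer loop
vertex 2.143 1.552 -4.244
vertex 2.568 2.819 -3.291
vertex 2.934 2.218 -4.349
endloop
endfacet
facet normal 0.761 0.641 -0.100
outer loop
vertex 2.934 2.218 -4.349
vertex 3.097 2.268 -2.796
vertex 3.463 1.668 -3.854
endloop
endfacet
facet normal 0.761 0.641 -0.101
outer loop
vertex 2.568 2.819 -3.291
vertex 3.097 2.268 -2.796
vertex 2.934 2.218 -4.349
endloop
endfacet

endsolid


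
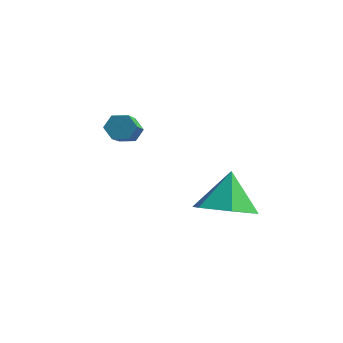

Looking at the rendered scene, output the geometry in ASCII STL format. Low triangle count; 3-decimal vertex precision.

solid 
facet normal 0.130 -0.501 -0.855
outer loop
vertex 0.807 2.817 -3.079
vertex -0.27 2.674 -3.159
vertex 0.197 3.553 -3.603
endloop
endfacet
facet normal 0.630 0.723 0.282
outer loop
vertex 0.807 2.817 -3.079
vertex 0.197 3.553 -3.603
vertex -0.47 3.446 -1.841
endloop
endfacet
facet normal 0.129 -0.501 -0.856
outer loop
vertex 0.197 3.553 -3.603
vertex -0.27 2.674 -3.159
vertex -0.88 3.41 -3.682
endloop
endfacet
facet normal -0.132 0.991 0.010
outer loop
vertex 0.197 3.553 -3.603
vertex -0.88 3.41 -3.682
vertex -0.47 3.446 -1.841
endloop
endfacet
facet normal 0.129 -0.501 -0.856
outer loop
vertex -0.88 3.41 -3.682
vertex -0.27 2.674 -3.159
vertex -1.348 2.531 -3.238
endloop
endfacet
facet normal -0.830 0.530 0.174
outer loop
vertex -0.88 3.41 -3.682
vertex -1.348 2.531 -3.238
vertex -0.47 3.446 -1.841
endloop
endfacet
facet normal 0.129 -0.502 -0.855
outer loop
vertex -1.348 2.531 -3.238
vertex -0.27 2.674 -3.159
vertex -0.737 1.795 -2.714
endloop
endfacet
facet normal -0.765 -0.200 0.612
outer loop
vertex -1.348 2.531 -3.238
vertex -0.737 1.795 -2.714
vertex -0.47 3.446 -1.841
endloop
endfacet
facet normal 0.129 -0.502 -0.855
outer loop
vertex -0.737 1.795 -2.714
vertex -0.27 2.674 -3.159
vertex 0.34 1.938 -2.635
endloop
endfacet
facet normal -0.003 -0.467 0.884
outer loop
vertex -0.737 1.795 -2.714
vertex 0.34 1.938 -2.635
vertex -0.47 3.446 -1.841
endloop
endfacet
facet normal 0.130 -0.501 -0.855
outer loop
vertex 0.34 1.938 -2.635
vertex -0.27 2.674 -3.159
vertex 0.807 2.817 -3.079
endloop
endfacet
facet normal 0.695 -0.006 0.719
outer loop
vertex 0.34 1.938 -2.635
vertex 0.807 2.817 -3.079
vertex -0.47 3.446 -1.841
endloop
endfacet
facet normal -0.347 0.785 -0.513
outer loop
vertex -3.433 3.132 -0.605
vertex -3.901 2.906 -0.634
vertex -3.786 3.218 -0.234
endloop
endfacet
facet normal 0.646 0.597 0.476
outer loop
vertex -3.433 3.132 -0.605
vertex -3.786 3.218 -0.234
vertex -2.711 1.499 0.462
endloop
endfacet
facet normal 0.646 0.597 0.476
outer loop
vertex -2.711 1.499 0.462
vertex -3.786 3.218 -0.234
vertex -3.065 1.586 0.834
endloop
endfacet
facet normal 0.347 -0.785 0.513
outer loop
vertex -2.711 1.499 0.462
vertex -3.065 1.586 0.834
vertex -3.179 1.274 0.434
endloop
endfacet
facet normal -0.347 0.785 -0.513
outer loop
vertex -3.786 3.218 -0.234
vertex -3.901 2.906 -0.634
vertex -4.254 2.993 -0.262
endloop
endfacet
facet normal -0.264 0.444 0.856
outer loop
vertex -3.786 3.218 -0.234
vertex -4.254 2.993 -0.262
vertex -3.065 1.586 0.834
endloop
endfacet
facet normal -0.267 0.442 0.857
outer loop
vertex -3.065 1.586 0.834
vertex -4.254 2.993 -0.262
vertex -3.533 1.36 0.805
endloop
endfacet
facet normal 0.347 -0.785 0.513
outer loop
vertex -3.065 1.586 0.834
vertex -3.533 1.36 0.805
vertex -3.179 1.274 0.434
endloop
endfacet
facet normal -0.347 0.785 -0.513
outer loop
vertex -4.254 2.993 -0.262
vertex -3.901 2.906 -0.634
vertex -4.369 2.681 -0.662
endloop
endfacet
facet normal -0.912 -0.153 0.382
outer loop
vertex -4.254 2.993 -0.262
vertex -4.369 2.681 -0.662
vertex -3.533 1.36 0.805
endloop
endfacet
facet normal -0.912 -0.155 0.380
outer loop
vertex -3.533 1.36 0.805
vertex -4.369 2.681 -0.662
vertex -3.647 1.048 0.405
endloop
endfacet
facet normal 0.347 -0.785 0.513
outer loop
vertex -3.533 1.36 0.805
vertex -3.647 1.048 0.405
vertex -3.179 1.274 0.434
endloop
endfacet
facet normal -0.347 0.785 -0.513
outer loop
vertex -4.369 2.681 -0.662
vertex -3.901 2.906 -0.634
vertex -4.015 2.594 -1.034
endloop
endfacet
facet normal -0.646 -0.597 -0.476
outer loop
vertex -4.369 2.681 -0.662
vertex -4.015 2.594 -1.034
vertex -3.647 1.048 0.405
endloop
endfacet
facet normal -0.646 -0.597 -0.476
outer loop
vertex -3.647 1.048 0.405
vertex -4.015 2.594 -1.034
vertex -3.294 0.962 0.034
endloop
endfacet
facet normal 0.347 -0.785 0.513
outer loop
vertex -3.647 1.048 0.405
vertex -3.294 0.962 0.034
vertex -3.179 1.274 0.434
endloop
endfacet
facet normal -0.347 0.785 -0.513
outer loop
vertex -4.015 2.594 -1.034
vertex -3.901 2.906 -0.634
vertex -3.547 2.82 -1.005
endloop
endfacet
facet normal 0.267 -0.442 -0.856
outer loop
vertex -4.015 2.594 -1.034
vertex -3.547 2.82 -1.005
vertex -3.294 0.962 0.034
endloop
endfacet
facet normal 0.264 -0.443 -0.857
outer loop
vertex -3.294 0.962 0.034
vertex -3.547 2.82 -1.005
vertex -2.826 1.187 0.062
endloop
endfacet
facet normal 0.347 -0.785 0.513
outer loop
vertex -3.294 0.962 0.034
vertex -2.826 1.187 0.062
vertex -3.179 1.274 0.434
endloop
endfacet
facet normal -0.347 0.785 -0.513
outer loop
vertex -3.547 2.82 -1.005
vertex -3.901 2.906 -0.634
vertex -3.433 3.132 -0.605
endloop
endfacet
facet normal 0.912 0.154 -0.380
outer loop
vertex -3.547 2.82 -1.005
vertex -3.433 3.132 -0.605
vertex -2.826 1.187 0.062
endloop
endfacet
facet normal 0.911 0.154 -0.382
outer loop
vertex -2.826 1.187 0.062
vertex -3.433 3.132 -0.605
vertex -2.711 1.499 0.462
endloop
endfacet
facet normal 0.347 -0.785 0.513
outer loop
vertex -2.826 1.187 0.062
vertex -2.711 1.499 0.462
vertex -3.179 1.274 0.434
endloop
endfacet

endsolid


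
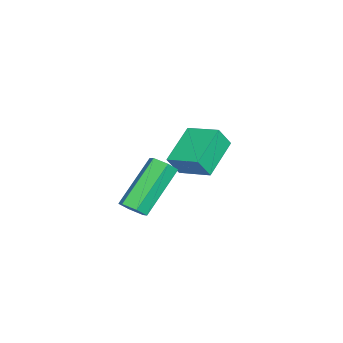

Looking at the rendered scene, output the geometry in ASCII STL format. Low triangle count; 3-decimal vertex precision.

solid 
facet normal 0.658 -0.324 -0.680
outer loop
vertex 3.196 0.579 -2.468
vertex 2.931 0.849 -2.853
vertex 3.331 1.09 -2.581
endloop
endfacet
facet normal 0.710 -0.032 0.703
outer loop
vertex 3.196 0.579 -2.468
vertex 3.331 1.09 -2.581
vertex 1.814 1.261 -1.041
endloop
endfacet
facet normal 0.710 -0.032 0.703
outer loop
vertex 1.814 1.261 -1.041
vertex 3.331 1.09 -2.581
vertex 1.949 1.771 -1.154
endloop
endfacet
facet normal -0.658 0.325 0.679
outer loop
vertex 1.814 1.261 -1.041
vertex 1.949 1.771 -1.154
vertex 1.549 1.531 -1.427
endloop
endfacet
facet normal 0.658 -0.325 -0.679
outer loop
vertex 3.331 1.09 -2.581
vertex 2.931 0.849 -2.853
vertex 3.066 1.36 -2.967
endloop
endfacet
facet normal 0.571 0.803 0.170
outer loop
vertex 3.331 1.09 -2.581
vertex 3.066 1.36 -2.967
vertex 1.949 1.771 -1.154
endloop
endfacet
facet normal 0.571 0.803 0.170
outer loop
vertex 1.949 1.771 -1.154
vertex 3.066 1.36 -2.967
vertex 1.684 2.041 -1.54
endloop
endfacet
facet normal -0.658 0.325 0.679
outer loop
vertex 1.949 1.771 -1.154
vertex 1.684 2.041 -1.54
vertex 1.549 1.531 -1.427
endloop
endfacet
facet normal 0.658 -0.325 -0.679
outer loop
vertex 3.066 1.36 -2.967
vertex 2.931 0.849 -2.853
vertex 2.666 1.119 -3.239
endloop
endfacet
facet normal -0.140 0.834 -0.533
outer loop
vertex 3.066 1.36 -2.967
vertex 2.666 1.119 -3.239
vertex 1.684 2.041 -1.54
endloop
endfacet
facet normal -0.138 0.835 -0.533
outer loop
vertex 1.684 2.041 -1.54
vertex 2.666 1.119 -3.239
vertex 1.284 1.801 -1.812
endloop
endfacet
facet normal -0.657 0.325 0.680
outer loop
vertex 1.684 2.041 -1.54
vertex 1.284 1.801 -1.812
vertex 1.549 1.531 -1.427
endloop
endfacet
facet normal 0.658 -0.325 -0.679
outer loop
vertex 2.666 1.119 -3.239
vertex 2.931 0.849 -2.853
vertex 2.531 0.609 -3.126
endloop
endfacet
facet normal -0.710 0.032 -0.703
outer loop
vertex 2.666 1.119 -3.239
vertex 2.531 0.609 -3.126
vertex 1.284 1.801 -1.812
endloop
endfacet
facet normal -0.710 0.032 -0.703
outer loop
vertex 1.284 1.801 -1.812
vertex 2.531 0.609 -3.126
vertex 1.149 1.29 -1.699
endloop
endfacet
facet normal -0.658 0.324 0.680
outer loop
vertex 1.284 1.801 -1.812
vertex 1.149 1.29 -1.699
vertex 1.549 1.531 -1.427
endloop
endfacet
facet normal 0.658 -0.325 -0.679
outer loop
vertex 2.531 0.609 -3.126
vertex 2.931 0.849 -2.853
vertex 2.796 0.339 -2.74
endloop
endfacet
facet normal -0.571 -0.803 -0.170
outer loop
vertex 2.531 0.609 -3.126
vertex 2.796 0.339 -2.74
vertex 1.149 1.29 -1.699
endloop
endfacet
facet normal -0.571 -0.803 -0.170
outer loop
vertex 1.149 1.29 -1.699
vertex 2.796 0.339 -2.74
vertex 1.414 1.02 -1.313
endloop
endfacet
facet normal -0.658 0.325 0.679
outer loop
vertex 1.149 1.29 -1.699
vertex 1.414 1.02 -1.313
vertex 1.549 1.531 -1.427
endloop
endfacet
facet normal 0.657 -0.325 -0.680
outer loop
vertex 2.796 0.339 -2.74
vertex 2.931 0.849 -2.853
vertex 3.196 0.579 -2.468
endloop
endfacet
facet normal 0.139 -0.835 0.533
outer loop
vertex 2.796 0.339 -2.74
vertex 3.196 0.579 -2.468
vertex 1.414 1.02 -1.313
endloop
endfacet
facet normal 0.140 -0.834 0.534
outer loop
vertex 1.414 1.02 -1.313
vertex 3.196 0.579 -2.468
vertex 1.814 1.261 -1.041
endloop
endfacet
facet normal -0.658 0.325 0.679
outer loop
vertex 1.414 1.02 -1.313
vertex 1.814 1.261 -1.041
vertex 1.549 1.531 -1.427
endloop
endfacet
facet normal -0.349 0.389 -0.853
outer loop
vertex -2.208 1.845 -2.481
vertex -1.722 3.044 -2.133
vertex -0.739 1.474 -3.252
endloop
endfacet
facet normal -0.362 -0.895 -0.260
outer loop
vertex -0.418 1.116 -2.467
vertex -2.208 1.845 -2.481
vertex -0.739 1.474 -3.252
endloop
endfacet
facet normal -0.349 0.389 -0.853
outer loop
vertex -0.739 1.474 -3.252
vertex -1.722 3.044 -2.133
vertex -0.253 2.673 -2.903
endloop
endfacet
facet normal 0.864 -0.218 -0.453
outer loop
vertex -0.253 2.673 -2.903
vertex -0.418 1.116 -2.467
vertex -0.739 1.474 -3.252
endloop
endfacet
facet normal -0.864 0.219 0.453
outer loop
vertex -2.208 1.845 -2.481
vertex -1.401 2.686 -1.348
vertex -1.722 3.044 -2.133
endloop
endfacet
facet normal -0.362 -0.895 -0.260
outer loop
vertex -1.887 1.487 -1.697
vertex -2.208 1.845 -2.481
vertex -0.418 1.116 -2.467
endloop
endfacet
facet normal -0.864 0.218 0.453
outer loop
vertex -1.887 1.487 -1.697
vertex -1.401 2.686 -1.348
vertex -2.208 1.845 -2.481
endloop
endfacet
facet normal 0.362 0.895 0.260
outer loop
vertex -1.722 3.044 -2.133
vertex -1.401 2.686 -1.348
vertex -0.253 2.673 -2.903
endloop
endfacet
facet normal 0.864 -0.219 -0.454
outer loop
vertex 0.068 2.315 -2.119
vertex -0.418 1.116 -2.467
vertex -0.253 2.673 -2.903
endloop
endfacet
facet normal 0.363 0.895 0.260
outer loop
vertex -0.253 2.673 -2.903
vertex -1.401 2.686 -1.348
vertex 0.068 2.315 -2.119
endloop
endfacet
facet normal 0.349 -0.389 0.853
outer loop
vertex 0.068 2.315 -2.119
vertex -1.887 1.487 -1.697
vertex -0.418 1.116 -2.467
endloop
endfacet
facet normal 0.349 -0.390 0.852
outer loop
vertex -1.401 2.686 -1.348
vertex -1.887 1.487 -1.697
vertex 0.068 2.315 -2.119
endloop
endfacet

endsolid


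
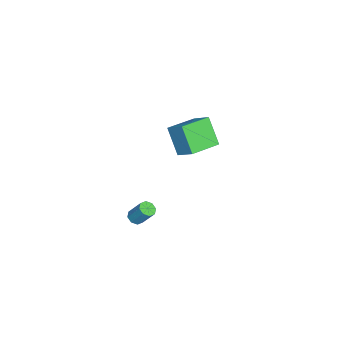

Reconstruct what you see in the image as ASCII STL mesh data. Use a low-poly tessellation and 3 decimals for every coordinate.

solid 
facet normal -0.188 -0.536 -0.823
outer loop
vertex 4.235 -3.564 -3.901
vertex 3.773 -3.771 -3.661
vertex 3.888 -3.324 -3.978
endloop
endfacet
facet normal 0.557 0.632 -0.538
outer loop
vertex 4.235 -3.564 -3.901
vertex 3.888 -3.324 -3.978
vertex 4.508 -2.781 -2.699
endloop
endfacet
facet normal 0.557 0.633 -0.538
outer loop
vertex 4.508 -2.781 -2.699
vertex 3.888 -3.324 -3.978
vertex 4.162 -2.542 -2.776
endloop
endfacet
facet normal 0.187 0.536 0.823
outer loop
vertex 4.508 -2.781 -2.699
vertex 4.162 -2.542 -2.776
vertex 4.047 -2.989 -2.459
endloop
endfacet
facet normal -0.188 -0.535 -0.823
outer loop
vertex 3.888 -3.324 -3.978
vertex 3.773 -3.771 -3.661
vertex 3.474 -3.346 -3.869
endloop
endfacet
facet normal -0.178 0.843 -0.508
outer loop
vertex 3.888 -3.324 -3.978
vertex 3.474 -3.346 -3.869
vertex 4.162 -2.542 -2.776
endloop
endfacet
facet normal -0.177 0.843 -0.508
outer loop
vertex 4.162 -2.542 -2.776
vertex 3.474 -3.346 -3.869
vertex 3.748 -2.564 -2.668
endloop
endfacet
facet normal 0.186 0.536 0.823
outer loop
vertex 4.162 -2.542 -2.776
vertex 3.748 -2.564 -2.668
vertex 4.047 -2.989 -2.459
endloop
endfacet
facet normal -0.187 -0.535 -0.824
outer loop
vertex 3.474 -3.346 -3.869
vertex 3.773 -3.771 -3.661
vertex 3.235 -3.617 -3.639
endloop
endfacet
facet normal -0.809 0.560 -0.180
outer loop
vertex 3.474 -3.346 -3.869
vertex 3.235 -3.617 -3.639
vertex 3.748 -2.564 -2.668
endloop
endfacet
facet normal -0.809 0.560 -0.180
outer loop
vertex 3.748 -2.564 -2.668
vertex 3.235 -3.617 -3.639
vertex 3.509 -2.835 -2.437
endloop
endfacet
facet normal 0.187 0.536 0.823
outer loop
vertex 3.748 -2.564 -2.668
vertex 3.509 -2.835 -2.437
vertex 4.047 -2.989 -2.459
endloop
endfacet
facet normal -0.187 -0.536 -0.823
outer loop
vertex 3.235 -3.617 -3.639
vertex 3.773 -3.771 -3.661
vertex 3.312 -3.979 -3.421
endloop
endfacet
facet normal -0.966 -0.052 0.254
outer loop
vertex 3.235 -3.617 -3.639
vertex 3.312 -3.979 -3.421
vertex 3.509 -2.835 -2.437
endloop
endfacet
facet normal -0.966 -0.051 0.253
outer loop
vertex 3.509 -2.835 -2.437
vertex 3.312 -3.979 -3.421
vertex 3.585 -3.196 -2.219
endloop
endfacet
facet normal 0.187 0.536 0.823
outer loop
vertex 3.509 -2.835 -2.437
vertex 3.585 -3.196 -2.219
vertex 4.047 -2.989 -2.459
endloop
endfacet
facet normal -0.187 -0.536 -0.823
outer loop
vertex 3.312 -3.979 -3.421
vertex 3.773 -3.771 -3.661
vertex 3.658 -4.218 -3.344
endloop
endfacet
facet normal -0.557 -0.633 0.538
outer loop
vertex 3.312 -3.979 -3.421
vertex 3.658 -4.218 -3.344
vertex 3.585 -3.196 -2.219
endloop
endfacet
facet normal -0.557 -0.632 0.538
outer loop
vertex 3.585 -3.196 -2.219
vertex 3.658 -4.218 -3.344
vertex 3.932 -3.436 -2.142
endloop
endfacet
facet normal 0.188 0.536 0.823
outer loop
vertex 3.585 -3.196 -2.219
vertex 3.932 -3.436 -2.142
vertex 4.047 -2.989 -2.459
endloop
endfacet
facet normal -0.186 -0.536 -0.823
outer loop
vertex 3.658 -4.218 -3.344
vertex 3.773 -3.771 -3.661
vertex 4.072 -4.196 -3.452
endloop
endfacet
facet normal 0.177 -0.843 0.508
outer loop
vertex 3.658 -4.218 -3.344
vertex 4.072 -4.196 -3.452
vertex 3.932 -3.436 -2.142
endloop
endfacet
facet normal 0.179 -0.843 0.508
outer loop
vertex 3.932 -3.436 -2.142
vertex 4.072 -4.196 -3.452
vertex 4.346 -3.414 -2.251
endloop
endfacet
facet normal 0.188 0.535 0.823
outer loop
vertex 3.932 -3.436 -2.142
vertex 4.346 -3.414 -2.251
vertex 4.047 -2.989 -2.459
endloop
endfacet
facet normal -0.187 -0.536 -0.823
outer loop
vertex 4.072 -4.196 -3.452
vertex 3.773 -3.771 -3.661
vertex 4.311 -3.925 -3.683
endloop
endfacet
facet normal 0.809 -0.560 0.180
outer loop
vertex 4.072 -4.196 -3.452
vertex 4.311 -3.925 -3.683
vertex 4.346 -3.414 -2.251
endloop
endfacet
facet normal 0.809 -0.560 0.180
outer loop
vertex 4.346 -3.414 -2.251
vertex 4.311 -3.925 -3.683
vertex 4.585 -3.143 -2.481
endloop
endfacet
facet normal 0.187 0.535 0.824
outer loop
vertex 4.346 -3.414 -2.251
vertex 4.585 -3.143 -2.481
vertex 4.047 -2.989 -2.459
endloop
endfacet
facet normal -0.187 -0.536 -0.823
outer loop
vertex 4.311 -3.925 -3.683
vertex 3.773 -3.771 -3.661
vertex 4.235 -3.564 -3.901
endloop
endfacet
facet normal 0.966 0.051 -0.253
outer loop
vertex 4.311 -3.925 -3.683
vertex 4.235 -3.564 -3.901
vertex 4.585 -3.143 -2.481
endloop
endfacet
facet normal 0.966 0.053 -0.254
outer loop
vertex 4.585 -3.143 -2.481
vertex 4.235 -3.564 -3.901
vertex 4.508 -2.781 -2.699
endloop
endfacet
facet normal 0.187 0.536 0.823
outer loop
vertex 4.585 -3.143 -2.481
vertex 4.508 -2.781 -2.699
vertex 4.047 -2.989 -2.459
endloop
endfacet
facet normal -0.456 -0.675 -0.580
outer loop
vertex -3.797 -3.383 -1.72
vertex -5.469 -2.026 -1.986
vertex -2.852 -2.554 -3.427
endloop
endfacet
facet normal 0.771 -0.625 0.123
outer loop
vertex -2.151 -1.514 -2.534
vertex -3.797 -3.383 -1.72
vertex -2.852 -2.554 -3.427
endloop
endfacet
facet normal -0.456 -0.675 -0.580
outer loop
vertex -2.852 -2.554 -3.427
vertex -5.469 -2.026 -1.986
vertex -4.525 -1.196 -3.693
endloop
endfacet
facet normal 0.446 0.391 -0.805
outer loop
vertex -4.525 -1.196 -3.693
vertex -2.151 -1.514 -2.534
vertex -2.852 -2.554 -3.427
endloop
endfacet
facet normal -0.446 -0.391 0.805
outer loop
vertex -3.797 -3.383 -1.72
vertex -4.768 -0.986 -1.093
vertex -5.469 -2.026 -1.986
endloop
endfacet
facet normal 0.771 -0.626 0.122
outer loop
vertex -3.095 -2.344 -0.827
vertex -3.797 -3.383 -1.72
vertex -2.151 -1.514 -2.534
endloop
endfacet
facet normal -0.446 -0.391 0.805
outer loop
vertex -3.095 -2.344 -0.827
vertex -4.768 -0.986 -1.093
vertex -3.797 -3.383 -1.72
endloop
endfacet
facet normal -0.771 0.625 -0.123
outer loop
vertex -5.469 -2.026 -1.986
vertex -4.768 -0.986 -1.093
vertex -4.525 -1.196 -3.693
endloop
endfacet
facet normal 0.446 0.391 -0.805
outer loop
vertex -3.823 -0.157 -2.8
vertex -2.151 -1.514 -2.534
vertex -4.525 -1.196 -3.693
endloop
endfacet
facet normal -0.770 0.626 -0.123
outer loop
vertex -4.525 -1.196 -3.693
vertex -4.768 -0.986 -1.093
vertex -3.823 -0.157 -2.8
endloop
endfacet
facet normal 0.456 0.675 0.580
outer loop
vertex -3.823 -0.157 -2.8
vertex -3.095 -2.344 -0.827
vertex -2.151 -1.514 -2.534
endloop
endfacet
facet normal 0.456 0.675 0.580
outer loop
vertex -4.768 -0.986 -1.093
vertex -3.095 -2.344 -0.827
vertex -3.823 -0.157 -2.8
endloop
endfacet

endsolid


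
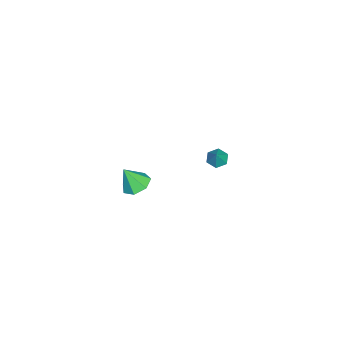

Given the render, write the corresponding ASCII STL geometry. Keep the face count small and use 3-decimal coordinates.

solid 
facet normal -0.560 -0.102 -0.823
outer loop
vertex -3.956 -1.661 -3.602
vertex -4.317 -1.139 -3.421
vertex -3.781 -1.055 -3.796
endloop
endfacet
facet normal 0.951 -0.299 -0.076
outer loop
vertex -3.956 -1.661 -3.602
vertex -3.781 -1.055 -3.796
vertex -3.663 -1.021 -2.459
endloop
endfacet
facet normal -0.560 -0.102 -0.823
outer loop
vertex -3.781 -1.055 -3.796
vertex -4.317 -1.139 -3.421
vertex -4.142 -0.533 -3.615
endloop
endfacet
facet normal 0.805 0.587 -0.086
outer loop
vertex -3.781 -1.055 -3.796
vertex -4.142 -0.533 -3.615
vertex -3.663 -1.021 -2.459
endloop
endfacet
facet normal -0.559 -0.102 -0.823
outer loop
vertex -4.142 -0.533 -3.615
vertex -4.317 -1.139 -3.421
vertex -4.679 -0.618 -3.24
endloop
endfacet
facet normal 0.099 0.931 0.352
outer loop
vertex -4.142 -0.533 -3.615
vertex -4.679 -0.618 -3.24
vertex -3.663 -1.021 -2.459
endloop
endfacet
facet normal -0.559 -0.102 -0.823
outer loop
vertex -4.679 -0.618 -3.24
vertex -4.317 -1.139 -3.421
vertex -4.854 -1.224 -3.046
endloop
endfacet
facet normal -0.460 0.388 0.799
outer loop
vertex -4.679 -0.618 -3.24
vertex -4.854 -1.224 -3.046
vertex -3.663 -1.021 -2.459
endloop
endfacet
facet normal -0.559 -0.102 -0.823
outer loop
vertex -4.854 -1.224 -3.046
vertex -4.317 -1.139 -3.421
vertex -4.492 -1.746 -3.227
endloop
endfacet
facet normal -0.314 -0.498 0.809
outer loop
vertex -4.854 -1.224 -3.046
vertex -4.492 -1.746 -3.227
vertex -3.663 -1.021 -2.459
endloop
endfacet
facet normal -0.559 -0.102 -0.823
outer loop
vertex -4.492 -1.746 -3.227
vertex -4.317 -1.139 -3.421
vertex -3.956 -1.661 -3.602
endloop
endfacet
facet normal 0.393 -0.842 0.371
outer loop
vertex -4.492 -1.746 -3.227
vertex -3.956 -1.661 -3.602
vertex -3.663 -1.021 -2.459
endloop
endfacet
facet normal -0.151 0.433 -0.889
outer loop
vertex 4.197 -3.224 0.713
vertex 3.352 -3.37 0.785
vertex 3.802 -2.684 1.043
endloop
endfacet
facet normal 0.806 0.266 0.529
outer loop
vertex 4.197 -3.224 0.713
vertex 3.802 -2.684 1.043
vertex 3.568 -3.99 2.055
endloop
endfacet
facet normal -0.151 0.433 -0.889
outer loop
vertex 3.802 -2.684 1.043
vertex 3.352 -3.37 0.785
vertex 3.068 -2.66 1.179
endloop
endfacet
facet normal 0.166 0.585 0.794
outer loop
vertex 3.802 -2.684 1.043
vertex 3.068 -2.66 1.179
vertex 3.568 -3.99 2.055
endloop
endfacet
facet normal -0.151 0.433 -0.889
outer loop
vertex 3.068 -2.66 1.179
vertex 3.352 -3.37 0.785
vertex 2.549 -3.171 1.018
endloop
endfacet
facet normal -0.545 0.308 0.779
outer loop
vertex 3.068 -2.66 1.179
vertex 2.549 -3.171 1.018
vertex 3.568 -3.99 2.055
endloop
endfacet
facet normal -0.150 0.434 -0.888
outer loop
vertex 2.549 -3.171 1.018
vertex 3.352 -3.37 0.785
vertex 2.634 -3.832 0.681
endloop
endfacet
facet normal -0.792 -0.355 0.497
outer loop
vertex 2.549 -3.171 1.018
vertex 2.634 -3.832 0.681
vertex 3.568 -3.99 2.055
endloop
endfacet
facet normal -0.151 0.434 -0.888
outer loop
vertex 2.634 -3.832 0.681
vertex 3.352 -3.37 0.785
vertex 3.26 -4.145 0.422
endloop
endfacet
facet normal -0.388 -0.908 0.159
outer loop
vertex 2.634 -3.832 0.681
vertex 3.26 -4.145 0.422
vertex 3.568 -3.99 2.055
endloop
endfacet
facet normal -0.151 0.434 -0.888
outer loop
vertex 3.26 -4.145 0.422
vertex 3.352 -3.37 0.785
vertex 3.956 -3.874 0.436
endloop
endfacet
facet normal 0.362 -0.932 0.020
outer loop
vertex 3.26 -4.145 0.422
vertex 3.956 -3.874 0.436
vertex 3.568 -3.99 2.055
endloop
endfacet
facet normal -0.151 0.434 -0.888
outer loop
vertex 3.956 -3.874 0.436
vertex 3.352 -3.37 0.785
vertex 4.197 -3.224 0.713
endloop
endfacet
facet normal 0.893 -0.410 0.185
outer loop
vertex 3.956 -3.874 0.436
vertex 4.197 -3.224 0.713
vertex 3.568 -3.99 2.055
endloop
endfacet

endsolid


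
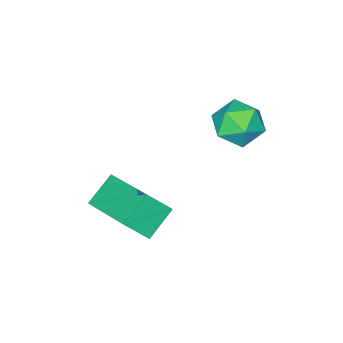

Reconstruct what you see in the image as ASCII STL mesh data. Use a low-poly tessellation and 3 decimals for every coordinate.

solid 
facet normal -0.542 0.394 -0.742
outer loop
vertex -0.311 3.426 -1.595
vertex 0.525 3.482 -2.176
vertex -0.646 1.756 -2.236
endloop
endfacet
facet normal -0.819 -0.055 0.571
outer loop
vertex -0.125 1.378 -1.524
vertex -0.311 3.426 -1.595
vertex -0.646 1.756 -2.236
endloop
endfacet
facet normal -0.542 0.393 -0.743
outer loop
vertex -0.646 1.756 -2.236
vertex 0.525 3.482 -2.176
vertex 0.191 1.812 -2.817
endloop
endfacet
facet normal -0.184 -0.918 -0.353
outer loop
vertex 0.191 1.812 -2.817
vertex -0.125 1.378 -1.524
vertex -0.646 1.756 -2.236
endloop
endfacet
facet normal 0.184 0.918 0.353
outer loop
vertex -0.311 3.426 -1.595
vertex 1.046 3.104 -1.464
vertex 0.525 3.482 -2.176
endloop
endfacet
facet normal -0.820 -0.055 0.570
outer loop
vertex 0.209 3.048 -0.883
vertex -0.311 3.426 -1.595
vertex -0.125 1.378 -1.524
endloop
endfacet
facet normal 0.184 0.917 0.353
outer loop
vertex 0.209 3.048 -0.883
vertex 1.046 3.104 -1.464
vertex -0.311 3.426 -1.595
endloop
endfacet
facet normal 0.819 0.055 -0.570
outer loop
vertex 0.525 3.482 -2.176
vertex 1.046 3.104 -1.464
vertex 0.191 1.812 -2.817
endloop
endfacet
facet normal -0.184 -0.917 -0.353
outer loop
vertex 0.711 1.434 -2.105
vertex -0.125 1.378 -1.524
vertex 0.191 1.812 -2.817
endloop
endfacet
facet normal 0.820 0.054 -0.570
outer loop
vertex 0.191 1.812 -2.817
vertex 1.046 3.104 -1.464
vertex 0.711 1.434 -2.105
endloop
endfacet
facet normal 0.542 -0.393 0.742
outer loop
vertex 0.711 1.434 -2.105
vertex 0.209 3.048 -0.883
vertex -0.125 1.378 -1.524
endloop
endfacet
facet normal 0.542 -0.394 0.743
outer loop
vertex 1.046 3.104 -1.464
vertex 0.209 3.048 -0.883
vertex 0.711 1.434 -2.105
endloop
endfacet
facet normal -0.104 -0.141 0.985
outer loop
vertex -2.558 4.001 1.339
vertex -2.588 3.263 1.23
vertex -1.931 3.596 1.347
endloop
endfacet
facet normal 0.277 0.445 0.851
outer loop
vertex -2.558 4.001 1.339
vertex -1.931 3.596 1.347
vertex -1.943 4.259 1.004
endloop
endfacet
facet normal -0.124 0.883 0.452
outer loop
vertex -2.558 4.001 1.339
vertex -1.943 4.259 1.004
vertex -2.608 4.335 0.673
endloop
endfacet
facet normal -0.752 0.565 0.340
outer loop
vertex -2.558 4.001 1.339
vertex -2.608 4.335 0.673
vertex -3.007 3.72 0.813
endloop
endfacet
facet normal -0.740 -0.069 0.669
outer loop
vertex -2.558 4.001 1.339
vertex -3.007 3.72 0.813
vertex -2.588 3.263 1.23
endloop
endfacet
facet normal 0.847 0.257 0.466
outer loop
vertex -1.943 4.259 1.004
vertex -1.931 3.596 1.347
vertex -1.593 3.68 0.687
endloop
endfacet
facet normal 0.230 -0.694 0.682
outer loop
vertex -1.931 3.596 1.347
vertex -2.588 3.263 1.23
vertex -1.992 3.065 0.827
endloop
endfacet
facet normal -0.799 -0.577 0.171
outer loop
vertex -2.588 3.263 1.23
vertex -3.007 3.72 0.813
vertex -2.657 3.141 0.496
endloop
endfacet
facet normal -0.818 0.448 -0.362
outer loop
vertex -3.007 3.72 0.813
vertex -2.608 4.335 0.673
vertex -2.669 3.804 0.153
endloop
endfacet
facet normal 0.199 0.964 -0.179
outer loop
vertex -2.608 4.335 0.673
vertex -1.943 4.259 1.004
vertex -2.012 4.137 0.27
endloop
endfacet
facet normal 0.752 -0.565 -0.340
outer loop
vertex -2.042 3.399 0.161
vertex -1.593 3.68 0.687
vertex -1.992 3.065 0.827
endloop
endfacet
facet normal 0.124 -0.883 -0.452
outer loop
vertex -2.042 3.399 0.161
vertex -1.992 3.065 0.827
vertex -2.657 3.141 0.496
endloop
endfacet
facet normal -0.277 -0.445 -0.851
outer loop
vertex -2.042 3.399 0.161
vertex -2.657 3.141 0.496
vertex -2.669 3.804 0.153
endloop
endfacet
facet normal 0.104 0.141 -0.985
outer loop
vertex -2.042 3.399 0.161
vertex -2.669 3.804 0.153
vertex -2.012 4.137 0.27
endloop
endfacet
facet normal 0.740 0.069 -0.669
outer loop
vertex -2.042 3.399 0.161
vertex -2.012 4.137 0.27
vertex -1.593 3.68 0.687
endloop
endfacet
facet normal 0.818 -0.448 0.362
outer loop
vertex -1.992 3.065 0.827
vertex -1.593 3.68 0.687
vertex -1.931 3.596 1.347
endloop
endfacet
facet normal -0.199 -0.964 0.179
outer loop
vertex -2.657 3.141 0.496
vertex -1.992 3.065 0.827
vertex -2.588 3.263 1.23
endloop
endfacet
facet normal -0.847 -0.257 -0.466
outer loop
vertex -2.669 3.804 0.153
vertex -2.657 3.141 0.496
vertex -3.007 3.72 0.813
endloop
endfacet
facet normal -0.230 0.694 -0.682
outer loop
vertex -2.012 4.137 0.27
vertex -2.669 3.804 0.153
vertex -2.608 4.335 0.673
endloop
endfacet
facet normal 0.799 0.577 -0.171
outer loop
vertex -1.593 3.68 0.687
vertex -2.012 4.137 0.27
vertex -1.943 4.259 1.004
endloop
endfacet

endsolid


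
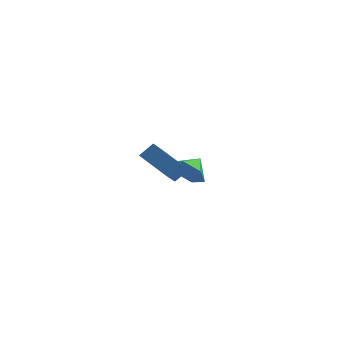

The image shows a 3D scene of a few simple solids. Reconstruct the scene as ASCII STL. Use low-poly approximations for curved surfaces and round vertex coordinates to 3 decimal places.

solid 
facet normal -0.400 -0.798 -0.451
outer loop
vertex -2.795 3.172 -3.201
vertex -3.66 3.311 -2.679
vertex -3.534 3.76 -3.586
endloop
endfacet
facet normal 0.689 0.625 -0.367
outer loop
vertex -2.795 3.172 -3.201
vertex -3.534 3.76 -3.586
vertex -3.2 4.229 -2.161
endloop
endfacet
facet normal -0.400 -0.798 -0.451
outer loop
vertex -3.534 3.76 -3.586
vertex -3.66 3.311 -2.679
vertex -4.399 3.899 -3.064
endloop
endfacet
facet normal -0.032 0.952 -0.306
outer loop
vertex -3.534 3.76 -3.586
vertex -4.399 3.899 -3.064
vertex -3.2 4.229 -2.161
endloop
endfacet
facet normal -0.401 -0.798 -0.450
outer loop
vertex -4.399 3.899 -3.064
vertex -3.66 3.311 -2.679
vertex -4.525 3.451 -2.157
endloop
endfacet
facet normal -0.476 0.813 0.335
outer loop
vertex -4.399 3.899 -3.064
vertex -4.525 3.451 -2.157
vertex -3.2 4.229 -2.161
endloop
endfacet
facet normal -0.401 -0.798 -0.450
outer loop
vertex -4.525 3.451 -2.157
vertex -3.66 3.311 -2.679
vertex -3.787 2.863 -1.772
endloop
endfacet
facet normal -0.201 0.347 0.916
outer loop
vertex -4.525 3.451 -2.157
vertex -3.787 2.863 -1.772
vertex -3.2 4.229 -2.161
endloop
endfacet
facet normal -0.400 -0.798 -0.450
outer loop
vertex -3.787 2.863 -1.772
vertex -3.66 3.311 -2.679
vertex -2.921 2.723 -2.294
endloop
endfacet
facet normal 0.519 0.021 0.855
outer loop
vertex -3.787 2.863 -1.772
vertex -2.921 2.723 -2.294
vertex -3.2 4.229 -2.161
endloop
endfacet
facet normal -0.400 -0.798 -0.451
outer loop
vertex -2.921 2.723 -2.294
vertex -3.66 3.311 -2.679
vertex -2.795 3.172 -3.201
endloop
endfacet
facet normal 0.964 0.160 0.213
outer loop
vertex -2.921 2.723 -2.294
vertex -2.795 3.172 -3.201
vertex -3.2 4.229 -2.161
endloop
endfacet
facet normal -0.612 -0.430 -0.664
outer loop
vertex -3.266 -3.466 0.317
vertex -4.718 -2.604 1.097
vertex -3.118 -2.567 -0.401
endloop
endfacet
facet normal 0.781 -0.463 -0.419
outer loop
vertex -2.562 -2.176 0.203
vertex -3.266 -3.466 0.317
vertex -3.118 -2.567 -0.401
endloop
endfacet
facet normal -0.612 -0.431 -0.664
outer loop
vertex -3.118 -2.567 -0.401
vertex -4.718 -2.604 1.097
vertex -4.571 -1.706 0.379
endloop
endfacet
facet normal 0.127 0.775 -0.619
outer loop
vertex -4.571 -1.706 0.379
vertex -2.562 -2.176 0.203
vertex -3.118 -2.567 -0.401
endloop
endfacet
facet normal -0.128 -0.775 0.619
outer loop
vertex -3.266 -3.466 0.317
vertex -4.162 -2.213 1.701
vertex -4.718 -2.604 1.097
endloop
endfacet
facet normal 0.781 -0.463 -0.419
outer loop
vertex -2.709 -3.074 0.921
vertex -3.266 -3.466 0.317
vertex -2.562 -2.176 0.203
endloop
endfacet
facet normal -0.127 -0.775 0.619
outer loop
vertex -2.709 -3.074 0.921
vertex -4.162 -2.213 1.701
vertex -3.266 -3.466 0.317
endloop
endfacet
facet normal -0.781 0.463 0.419
outer loop
vertex -4.718 -2.604 1.097
vertex -4.162 -2.213 1.701
vertex -4.571 -1.706 0.379
endloop
endfacet
facet normal 0.127 0.775 -0.620
outer loop
vertex -4.014 -1.314 0.983
vertex -2.562 -2.176 0.203
vertex -4.571 -1.706 0.379
endloop
endfacet
facet normal -0.781 0.463 0.419
outer loop
vertex -4.571 -1.706 0.379
vertex -4.162 -2.213 1.701
vertex -4.014 -1.314 0.983
endloop
endfacet
facet normal 0.612 0.430 0.664
outer loop
vertex -4.014 -1.314 0.983
vertex -2.709 -3.074 0.921
vertex -2.562 -2.176 0.203
endloop
endfacet
facet normal 0.611 0.430 0.664
outer loop
vertex -4.162 -2.213 1.701
vertex -2.709 -3.074 0.921
vertex -4.014 -1.314 0.983
endloop
endfacet

endsolid
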